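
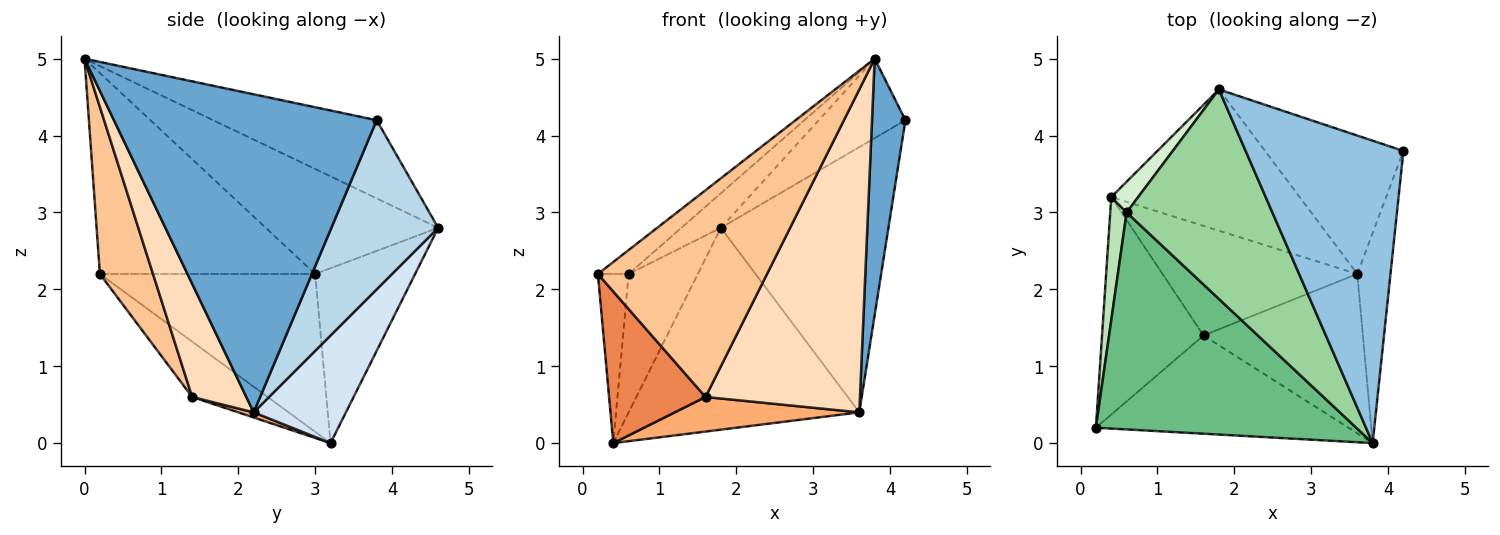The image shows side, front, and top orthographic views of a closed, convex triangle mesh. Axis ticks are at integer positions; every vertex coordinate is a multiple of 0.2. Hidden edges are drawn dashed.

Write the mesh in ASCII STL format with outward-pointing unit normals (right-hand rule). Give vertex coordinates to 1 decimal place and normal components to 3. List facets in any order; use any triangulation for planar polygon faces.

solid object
 facet normal 0.987 -0.126 -0.103
  outer loop
   vertex 3.6 2.2 0.4
   vertex 4.2 3.8 4.2
   vertex 3.8 0.0 5.0
  endloop
 endfacet
 facet normal -0.432 0.229 0.872
  outer loop
   vertex 1.8 4.6 2.8
   vertex 3.8 0.0 5.0
   vertex 4.2 3.8 4.2
  endloop
 endfacet
 facet normal 0.492 0.772 -0.403
  outer loop
   vertex 1.8 4.6 2.8
   vertex 4.2 3.8 4.2
   vertex 3.6 2.2 0.4
  endloop
 endfacet
 facet normal 0.311 0.778 -0.545
  outer loop
   vertex 1.8 4.6 2.8
   vertex 3.6 2.2 0.4
   vertex 0.4 3.2 0.0
  endloop
 endfacet
 facet normal -0.408 -0.522 -0.749
  outer loop
   vertex 1.6 1.4 0.6
   vertex 0.2 0.2 2.2
   vertex 0.4 3.2 0.0
  endloop
 endfacet
 facet normal 0.025 -0.301 -0.953
  outer loop
   vertex 1.6 1.4 0.6
   vertex 0.4 3.2 0.0
   vertex 3.6 2.2 0.4
  endloop
 endfacet
 facet normal 0.273 -0.869 -0.413
  outer loop
   vertex 1.6 1.4 0.6
   vertex 3.8 0.0 5.0
   vertex 0.2 0.2 2.2
  endloop
 endfacet
 facet normal 0.300 -0.855 -0.422
  outer loop
   vertex 1.6 1.4 0.6
   vertex 3.6 2.2 0.4
   vertex 3.8 0.0 5.0
  endloop
 endfacet
 facet normal -0.609 0.087 0.789
  outer loop
   vertex 0.6 3.0 2.2
   vertex 0.2 0.2 2.2
   vertex 3.8 0.0 5.0
  endloop
 endfacet
 facet normal -0.579 0.133 0.804
  outer loop
   vertex 0.6 3.0 2.2
   vertex 3.8 0.0 5.0
   vertex 1.8 4.6 2.8
  endloop
 endfacet
 facet normal -0.985 0.141 0.102
  outer loop
   vertex 0.6 3.0 2.2
   vertex 0.4 3.2 0.0
   vertex 0.2 0.2 2.2
  endloop
 endfacet
 facet normal -0.816 0.565 0.125
  outer loop
   vertex 0.6 3.0 2.2
   vertex 1.8 4.6 2.8
   vertex 0.4 3.2 0.0
  endloop
 endfacet
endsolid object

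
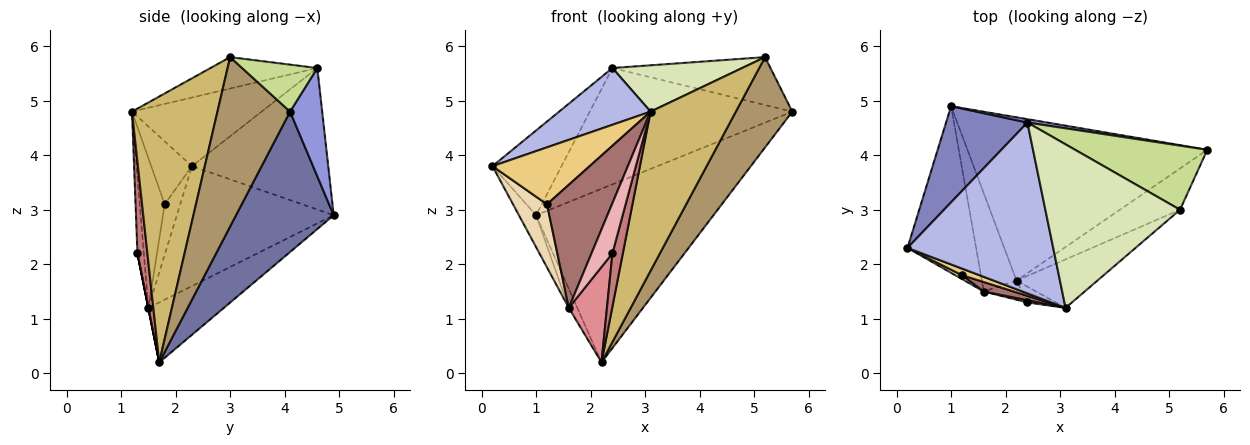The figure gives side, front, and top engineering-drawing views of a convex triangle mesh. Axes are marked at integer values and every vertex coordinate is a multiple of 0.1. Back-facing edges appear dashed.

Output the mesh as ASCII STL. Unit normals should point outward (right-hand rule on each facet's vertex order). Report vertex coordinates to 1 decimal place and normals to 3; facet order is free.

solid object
 facet normal 0.372 0.676 -0.636
  outer loop
   vertex 2.2 1.7 0.2
   vertex 1.0 4.9 2.9
   vertex 5.7 4.1 4.8
  endloop
 endfacet
 facet normal -0.794 0.402 0.456
  outer loop
   vertex 2.4 4.6 5.6
   vertex 1.0 4.9 2.9
   vertex 0.2 2.3 3.8
  endloop
 endfacet
 facet normal 0.157 0.987 0.029
  outer loop
   vertex 2.4 4.6 5.6
   vertex 5.7 4.1 4.8
   vertex 1.0 4.9 2.9
  endloop
 endfacet
 facet normal -0.408 -0.288 0.866
  outer loop
   vertex 2.4 4.6 5.6
   vertex 0.2 2.3 3.8
   vertex 3.1 1.2 4.8
  endloop
 endfacet
 facet normal -0.864 0.095 -0.494
  outer loop
   vertex 1.6 1.5 1.2
   vertex 0.2 2.3 3.8
   vertex 1.0 4.9 2.9
  endloop
 endfacet
 facet normal -0.862 0.097 -0.498
  outer loop
   vertex 1.6 1.5 1.2
   vertex 1.0 4.9 2.9
   vertex 2.2 1.7 0.2
  endloop
 endfacet
 facet normal 0.274 0.576 0.770
  outer loop
   vertex 5.2 3.0 5.8
   vertex 5.7 4.1 4.8
   vertex 2.4 4.6 5.6
  endloop
 endfacet
 facet normal -0.219 -0.266 0.939
  outer loop
   vertex 5.2 3.0 5.8
   vertex 2.4 4.6 5.6
   vertex 3.1 1.2 4.8
  endloop
 endfacet
 facet normal 0.760 -0.591 -0.270
  outer loop
   vertex 5.2 3.0 5.8
   vertex 2.2 1.7 0.2
   vertex 5.7 4.1 4.8
  endloop
 endfacet
 facet normal 0.692 -0.690 -0.210
  outer loop
   vertex 5.2 3.0 5.8
   vertex 3.1 1.2 4.8
   vertex 2.2 1.7 0.2
  endloop
 endfacet
 facet normal -0.384 -0.917 0.106
  outer loop
   vertex 1.2 1.8 3.1
   vertex 3.1 1.2 4.8
   vertex 0.2 2.3 3.8
  endloop
 endfacet
 facet normal -0.415 -0.908 0.056
  outer loop
   vertex 1.2 1.8 3.1
   vertex 0.2 2.3 3.8
   vertex 1.6 1.5 1.2
  endloop
 endfacet
 facet normal -0.358 -0.931 0.072
  outer loop
   vertex 1.2 1.8 3.1
   vertex 1.6 1.5 1.2
   vertex 3.1 1.2 4.8
  endloop
 endfacet
 facet normal 0.675 -0.707 -0.209
  outer loop
   vertex 2.4 1.3 2.2
   vertex 2.2 1.7 0.2
   vertex 3.1 1.2 4.8
  endloop
 endfacet
 facet normal 0.000 -0.981 -0.196
  outer loop
   vertex 2.4 1.3 2.2
   vertex 1.6 1.5 1.2
   vertex 2.2 1.7 0.2
  endloop
 endfacet
 facet normal -0.291 -0.956 0.042
  outer loop
   vertex 2.4 1.3 2.2
   vertex 3.1 1.2 4.8
   vertex 1.6 1.5 1.2
  endloop
 endfacet
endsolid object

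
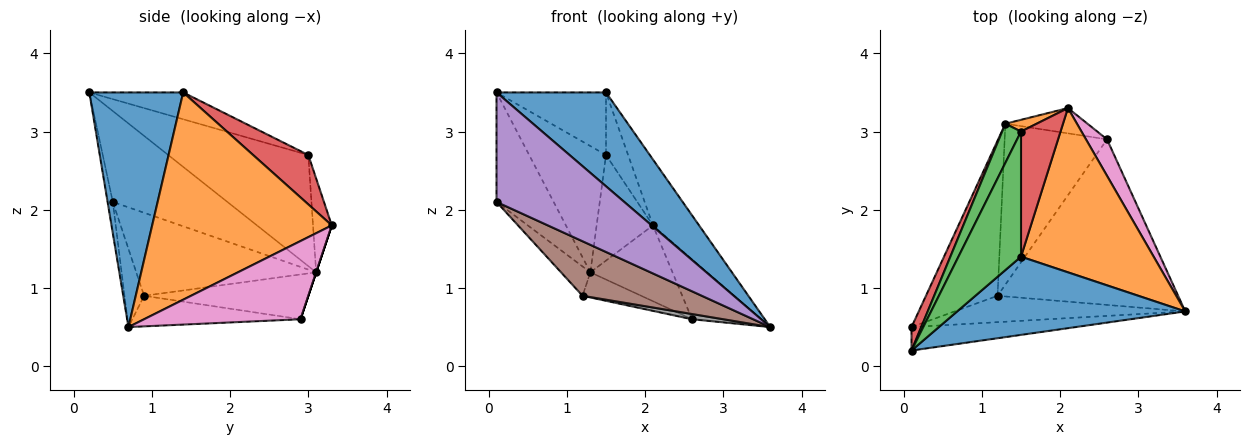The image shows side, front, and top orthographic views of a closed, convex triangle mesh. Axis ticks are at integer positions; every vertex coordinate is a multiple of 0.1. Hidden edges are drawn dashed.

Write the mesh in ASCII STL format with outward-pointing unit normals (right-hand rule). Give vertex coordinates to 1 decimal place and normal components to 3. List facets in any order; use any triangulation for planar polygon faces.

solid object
 facet normal 0.550 -0.642 0.535
  outer loop
   vertex 1.5 1.4 3.5
   vertex 0.1 0.2 3.5
   vertex 3.6 0.7 0.5
  endloop
 endfacet
 facet normal 0.823 0.211 0.527
  outer loop
   vertex 1.5 1.4 3.5
   vertex 3.6 0.7 0.5
   vertex 2.1 3.3 1.8
  endloop
 endfacet
 facet normal -0.358 0.418 0.835
  outer loop
   vertex 1.5 3.0 2.7
   vertex 0.1 0.2 3.5
   vertex 1.5 1.4 3.5
  endloop
 endfacet
 facet normal 0.745 0.298 0.596
  outer loop
   vertex 1.5 3.0 2.7
   vertex 1.5 1.4 3.5
   vertex 2.1 3.3 1.8
  endloop
 endfacet
 facet normal -0.040 -0.977 -0.209
  outer loop
   vertex 0.1 0.5 2.1
   vertex 3.6 0.7 0.5
   vertex 0.1 0.2 3.5
  endloop
 endfacet
 facet normal -0.146 -0.891 -0.431
  outer loop
   vertex 0.1 0.5 2.1
   vertex 1.2 0.9 0.9
   vertex 3.6 0.7 0.5
  endloop
 endfacet
 facet normal 0.888 0.393 0.239
  outer loop
   vertex 2.6 2.9 0.6
   vertex 2.1 3.3 1.8
   vertex 3.6 0.7 0.5
  endloop
 endfacet
 facet normal -0.167 -0.031 -0.985
  outer loop
   vertex 2.6 2.9 0.6
   vertex 3.6 0.7 0.5
   vertex 1.2 0.9 0.9
  endloop
 endfacet
 facet normal -0.752 0.123 -0.648
  outer loop
   vertex 1.3 3.1 1.2
   vertex 1.2 0.9 0.9
   vertex 0.1 0.5 2.1
  endloop
 endfacet
 facet normal -0.397 0.142 -0.907
  outer loop
   vertex 1.3 3.1 1.2
   vertex 2.6 2.9 0.6
   vertex 1.2 0.9 0.9
  endloop
 endfacet
 facet normal 0.000 0.949 -0.316
  outer loop
   vertex 1.3 3.1 1.2
   vertex 2.1 3.3 1.8
   vertex 2.6 2.9 0.6
  endloop
 endfacet
 facet normal -0.314 0.943 0.105
  outer loop
   vertex 1.3 3.1 1.2
   vertex 1.5 3.0 2.7
   vertex 2.1 3.3 1.8
  endloop
 endfacet
 facet normal -0.867 0.476 0.147
  outer loop
   vertex 1.3 3.1 1.2
   vertex 0.1 0.2 3.5
   vertex 1.5 3.0 2.7
  endloop
 endfacet
 facet normal -0.891 0.444 0.095
  outer loop
   vertex 1.3 3.1 1.2
   vertex 0.1 0.5 2.1
   vertex 0.1 0.2 3.5
  endloop
 endfacet
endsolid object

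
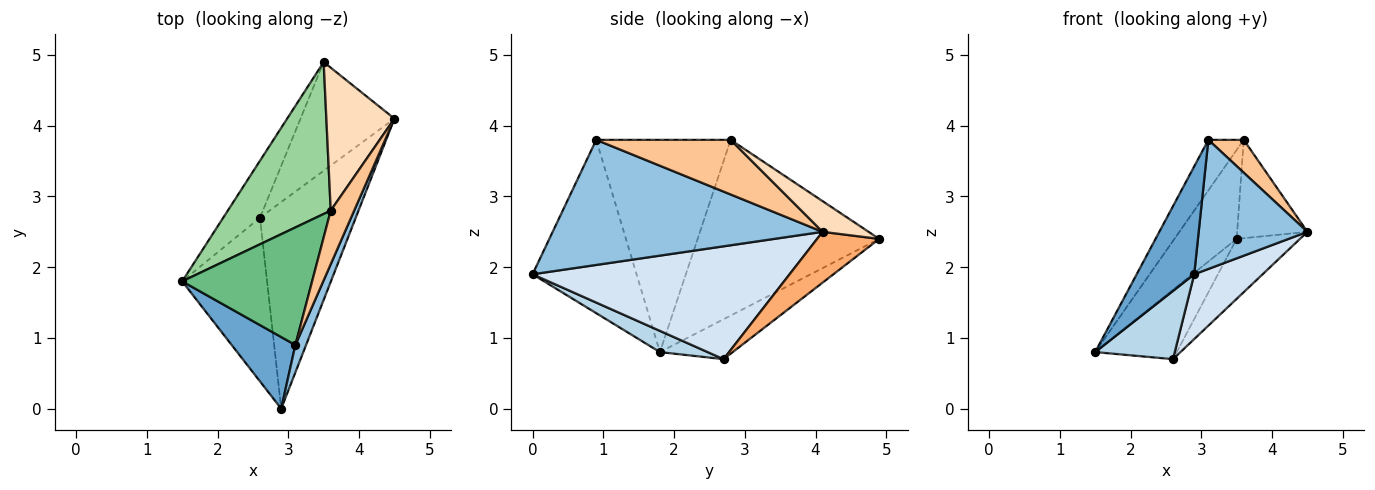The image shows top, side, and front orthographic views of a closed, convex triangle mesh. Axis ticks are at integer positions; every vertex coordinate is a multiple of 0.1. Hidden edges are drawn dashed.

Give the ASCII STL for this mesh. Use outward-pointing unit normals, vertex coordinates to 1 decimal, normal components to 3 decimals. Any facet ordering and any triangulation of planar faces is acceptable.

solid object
 facet normal -0.833 -0.461 0.306
  outer loop
   vertex 3.1 0.9 3.8
   vertex 1.5 1.8 0.8
   vertex 2.9 0.0 1.9
  endloop
 endfacet
 facet normal 0.925 -0.372 0.079
  outer loop
   vertex 3.1 0.9 3.8
   vertex 2.9 0.0 1.9
   vertex 4.5 4.1 2.5
  endloop
 endfacet
 facet normal 0.225 -0.375 -0.899
  outer loop
   vertex 2.6 2.7 0.7
   vertex 2.9 0.0 1.9
   vertex 1.5 1.8 0.8
  endloop
 endfacet
 facet normal 0.747 -0.199 -0.634
  outer loop
   vertex 2.6 2.7 0.7
   vertex 4.5 4.1 2.5
   vertex 2.9 0.0 1.9
  endloop
 endfacet
 facet normal -0.568 0.636 -0.522
  outer loop
   vertex 2.6 2.7 0.7
   vertex 1.5 1.8 0.8
   vertex 3.5 4.9 2.4
  endloop
 endfacet
 facet normal 0.428 0.436 -0.791
  outer loop
   vertex 2.6 2.7 0.7
   vertex 3.5 4.9 2.4
   vertex 4.5 4.1 2.5
  endloop
 endfacet
 facet normal 0.893 -0.235 0.383
  outer loop
   vertex 3.6 2.8 3.8
   vertex 3.1 0.9 3.8
   vertex 4.5 4.1 2.5
  endloop
 endfacet
 facet normal 0.348 0.531 0.772
  outer loop
   vertex 3.6 2.8 3.8
   vertex 4.5 4.1 2.5
   vertex 3.5 4.9 2.4
  endloop
 endfacet
 facet normal -0.832 0.219 0.510
  outer loop
   vertex 3.6 2.8 3.8
   vertex 1.5 1.8 0.8
   vertex 3.1 0.9 3.8
  endloop
 endfacet
 facet normal -0.827 0.284 0.485
  outer loop
   vertex 3.6 2.8 3.8
   vertex 3.5 4.9 2.4
   vertex 1.5 1.8 0.8
  endloop
 endfacet
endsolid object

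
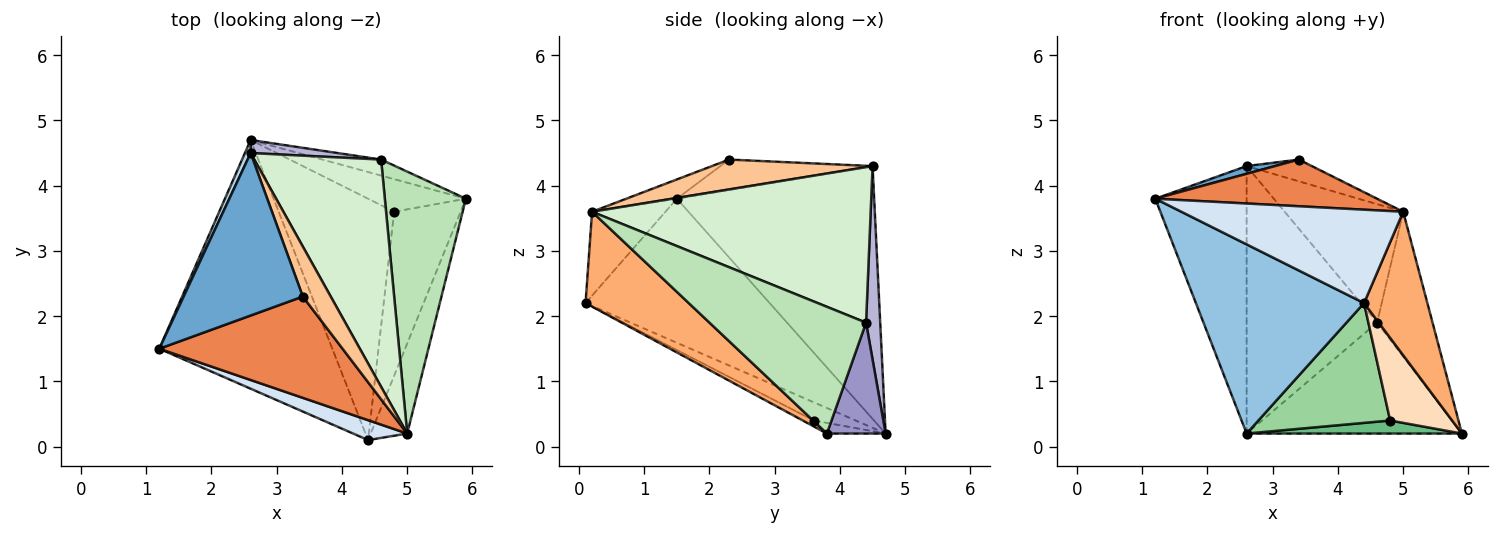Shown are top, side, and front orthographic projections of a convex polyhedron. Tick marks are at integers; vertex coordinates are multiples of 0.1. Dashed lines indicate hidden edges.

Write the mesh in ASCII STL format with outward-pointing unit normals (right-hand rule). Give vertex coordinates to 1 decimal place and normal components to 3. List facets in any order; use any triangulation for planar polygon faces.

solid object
 facet normal -0.247 -0.046 0.968
  outer loop
   vertex 2.6 4.5 4.3
   vertex 1.2 1.5 3.8
   vertex 3.4 2.3 4.4
  endloop
 endfacet
 facet normal -0.552 -0.505 -0.663
  outer loop
   vertex 2.6 4.7 0.2
   vertex 4.4 0.1 2.2
   vertex 1.2 1.5 3.8
  endloop
 endfacet
 facet normal -0.907 0.420 0.020
  outer loop
   vertex 2.6 4.7 0.2
   vertex 1.2 1.5 3.8
   vertex 2.6 4.5 4.3
  endloop
 endfacet
 facet normal -0.308 -0.931 0.198
  outer loop
   vertex 5.0 0.2 3.6
   vertex 1.2 1.5 3.8
   vertex 4.4 0.1 2.2
  endloop
 endfacet
 facet normal -0.095 -0.417 0.904
  outer loop
   vertex 5.0 0.2 3.6
   vertex 3.4 2.3 4.4
   vertex 1.2 1.5 3.8
  endloop
 endfacet
 facet normal 0.810 -0.497 -0.312
  outer loop
   vertex 5.0 0.2 3.6
   vertex 4.4 0.1 2.2
   vertex 5.9 3.8 0.2
  endloop
 endfacet
 facet normal 0.701 0.285 0.654
  outer loop
   vertex 5.0 0.2 3.6
   vertex 2.6 4.5 4.3
   vertex 3.4 2.3 4.4
  endloop
 endfacet
 facet normal -0.080 -0.449 -0.890
  outer loop
   vertex 4.8 3.6 0.4
   vertex 5.9 3.8 0.2
   vertex 4.4 0.1 2.2
  endloop
 endfacet
 facet normal -0.101 -0.370 -0.924
  outer loop
   vertex 4.8 3.6 0.4
   vertex 2.6 4.7 0.2
   vertex 5.9 3.8 0.2
  endloop
 endfacet
 facet normal -0.139 -0.440 -0.887
  outer loop
   vertex 4.8 3.6 0.4
   vertex 4.4 0.1 2.2
   vertex 2.6 4.7 0.2
  endloop
 endfacet
 facet normal 0.807 0.286 0.516
  outer loop
   vertex 4.6 4.4 1.9
   vertex 5.0 0.2 3.6
   vertex 5.9 3.8 0.2
  endloop
 endfacet
 facet normal 0.736 0.313 0.600
  outer loop
   vertex 4.6 4.4 1.9
   vertex 2.6 4.5 4.3
   vertex 5.0 0.2 3.6
  endloop
 endfacet
 facet normal 0.261 0.956 -0.138
  outer loop
   vertex 4.6 4.4 1.9
   vertex 5.9 3.8 0.2
   vertex 2.6 4.7 0.2
  endloop
 endfacet
 facet normal 0.108 0.993 0.048
  outer loop
   vertex 4.6 4.4 1.9
   vertex 2.6 4.7 0.2
   vertex 2.6 4.5 4.3
  endloop
 endfacet
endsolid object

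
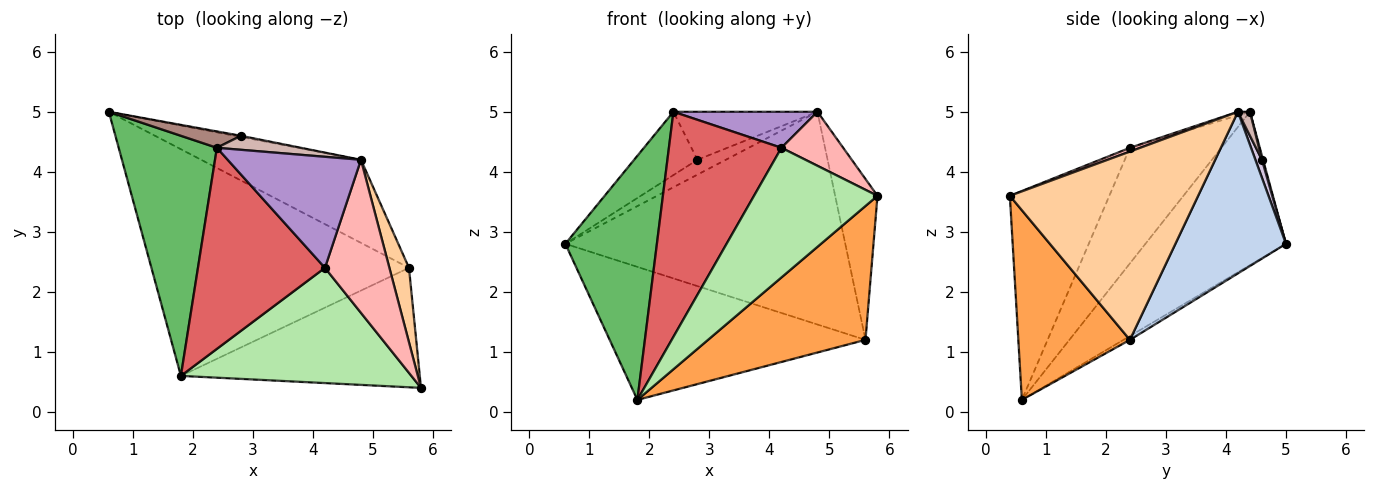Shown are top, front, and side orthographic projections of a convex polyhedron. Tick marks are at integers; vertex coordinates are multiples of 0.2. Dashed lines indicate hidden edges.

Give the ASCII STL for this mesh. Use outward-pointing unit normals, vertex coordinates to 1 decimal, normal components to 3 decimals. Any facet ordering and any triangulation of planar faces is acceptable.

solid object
 facet normal -0.013 0.506 -0.862
  outer loop
   vertex 5.6 2.4 1.2
   vertex 1.8 0.6 0.2
   vertex 0.6 5.0 2.8
  endloop
 endfacet
 facet normal 0.345 0.874 -0.341
  outer loop
   vertex 5.6 2.4 1.2
   vertex 0.6 5.0 2.8
   vertex 4.8 4.2 5.0
  endloop
 endfacet
 facet normal 0.467 -0.660 -0.589
  outer loop
   vertex 5.6 2.4 1.2
   vertex 5.8 0.4 3.6
   vertex 1.8 0.6 0.2
  endloop
 endfacet
 facet normal 0.971 0.218 0.101
  outer loop
   vertex 5.6 2.4 1.2
   vertex 4.8 4.2 5.0
   vertex 5.8 0.4 3.6
  endloop
 endfacet
 facet normal -0.738 -0.481 0.473
  outer loop
   vertex 2.4 4.4 5.0
   vertex 0.6 5.0 2.8
   vertex 1.8 0.6 0.2
  endloop
 endfacet
 facet normal -0.516 -0.640 0.569
  outer loop
   vertex 4.2 2.4 4.4
   vertex 1.8 0.6 0.2
   vertex 5.8 0.4 3.6
  endloop
 endfacet
 facet normal -0.519 -0.638 0.570
  outer loop
   vertex 4.2 2.4 4.4
   vertex 2.4 4.4 5.0
   vertex 1.8 0.6 0.2
  endloop
 endfacet
 facet normal 0.055 -0.332 0.942
  outer loop
   vertex 4.2 2.4 4.4
   vertex 5.8 0.4 3.6
   vertex 4.8 4.2 5.0
  endloop
 endfacet
 facet normal -0.026 -0.308 0.951
  outer loop
   vertex 4.2 2.4 4.4
   vertex 4.8 4.2 5.0
   vertex 2.4 4.4 5.0
  endloop
 endfacet
 facet normal 0.224 0.972 -0.075
  outer loop
   vertex 2.8 4.6 4.2
   vertex 4.8 4.2 5.0
   vertex 0.6 5.0 2.8
  endloop
 endfacet
 facet normal 0.017 0.968 0.250
  outer loop
   vertex 2.8 4.6 4.2
   vertex 0.6 5.0 2.8
   vertex 2.4 4.4 5.0
  endloop
 endfacet
 facet normal 0.080 0.957 0.279
  outer loop
   vertex 2.8 4.6 4.2
   vertex 2.4 4.4 5.0
   vertex 4.8 4.2 5.0
  endloop
 endfacet
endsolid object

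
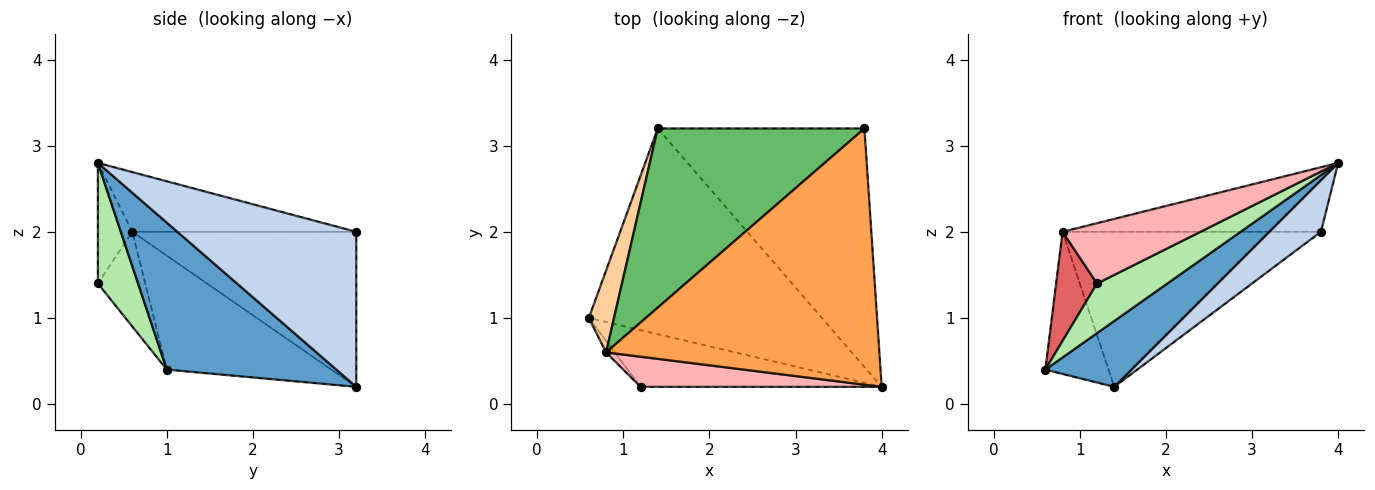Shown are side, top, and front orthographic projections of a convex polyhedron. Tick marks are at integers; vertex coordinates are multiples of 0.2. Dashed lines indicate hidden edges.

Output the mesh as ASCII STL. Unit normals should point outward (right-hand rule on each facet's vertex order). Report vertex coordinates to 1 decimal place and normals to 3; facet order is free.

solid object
 facet normal 0.515 -0.261 -0.816
  outer loop
   vertex 1.4 3.2 0.2
   vertex 4.0 0.2 2.8
   vertex 0.6 1.0 0.4
  endloop
 endfacet
 facet normal 0.591 -0.171 -0.788
  outer loop
   vertex 3.8 3.2 2.0
   vertex 4.0 0.2 2.8
   vertex 1.4 3.2 0.2
  endloop
 endfacet
 facet normal -0.207 0.239 0.949
  outer loop
   vertex 0.8 0.6 2.0
   vertex 4.0 0.2 2.8
   vertex 3.8 3.2 2.0
  endloop
 endfacet
 facet normal -0.914 0.351 0.202
  outer loop
   vertex 0.8 0.6 2.0
   vertex 1.4 3.2 0.2
   vertex 0.6 1.0 0.4
  endloop
 endfacet
 facet normal -0.493 0.569 0.658
  outer loop
   vertex 0.8 0.6 2.0
   vertex 3.8 3.2 2.0
   vertex 1.4 3.2 0.2
  endloop
 endfacet
 facet normal 0.352 -0.616 -0.704
  outer loop
   vertex 1.2 0.2 1.4
   vertex 0.6 1.0 0.4
   vertex 4.0 0.2 2.8
  endloop
 endfacet
 facet normal -0.755 -0.652 -0.069
  outer loop
   vertex 1.2 0.2 1.4
   vertex 0.8 0.6 2.0
   vertex 0.6 1.0 0.4
  endloop
 endfacet
 facet normal -0.218 -0.873 0.436
  outer loop
   vertex 1.2 0.2 1.4
   vertex 4.0 0.2 2.8
   vertex 0.8 0.6 2.0
  endloop
 endfacet
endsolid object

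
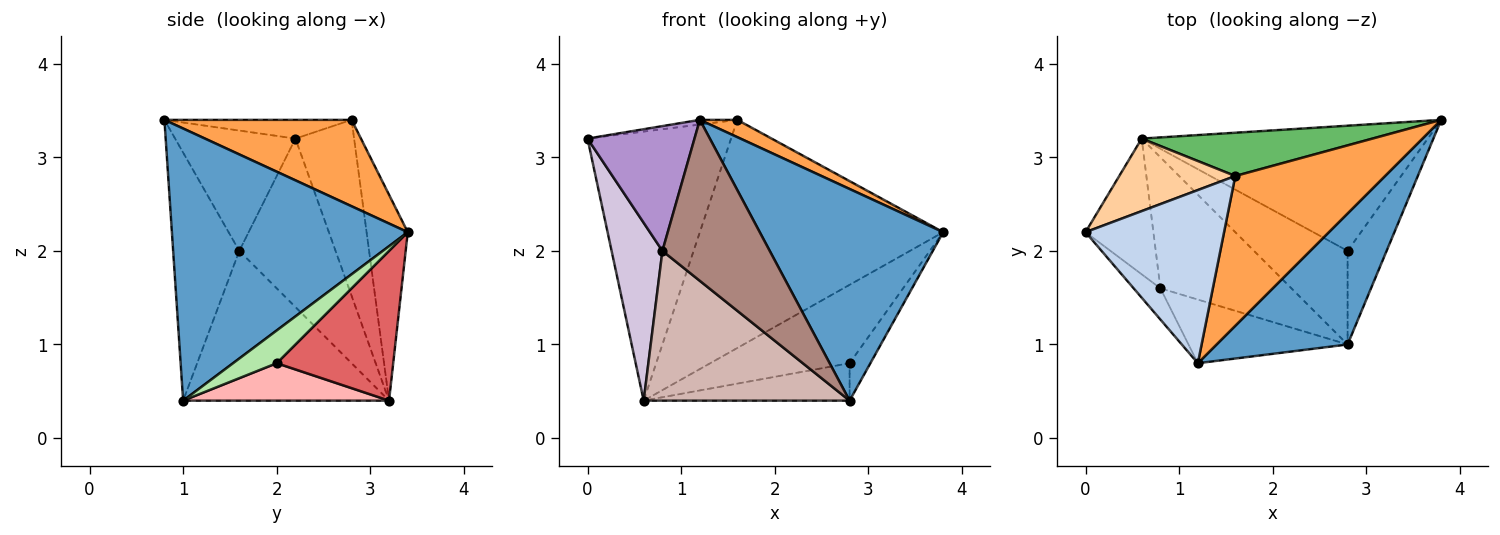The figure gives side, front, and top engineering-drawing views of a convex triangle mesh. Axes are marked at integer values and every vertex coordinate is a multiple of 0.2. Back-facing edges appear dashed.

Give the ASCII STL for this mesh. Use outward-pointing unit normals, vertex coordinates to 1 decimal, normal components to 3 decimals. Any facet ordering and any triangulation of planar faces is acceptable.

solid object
 facet normal 0.738 -0.574 0.355
  outer loop
   vertex 1.2 0.8 3.4
   vertex 2.8 1.0 0.4
   vertex 3.8 3.4 2.2
  endloop
 endfacet
 facet normal -0.134 0.027 0.991
  outer loop
   vertex 1.6 2.8 3.4
   vertex 0.0 2.2 3.2
   vertex 1.2 0.8 3.4
  endloop
 endfacet
 facet normal 0.497 -0.099 0.862
  outer loop
   vertex 1.6 2.8 3.4
   vertex 1.2 0.8 3.4
   vertex 3.8 3.4 2.2
  endloop
 endfacet
 facet normal -0.367 0.898 0.242
  outer loop
   vertex 1.6 2.8 3.4
   vertex 0.6 3.2 0.4
   vertex 0.0 2.2 3.2
  endloop
 endfacet
 facet normal -0.164 0.969 0.184
  outer loop
   vertex 1.6 2.8 3.4
   vertex 3.8 3.4 2.2
   vertex 0.6 3.2 0.4
  endloop
 endfacet
 facet normal 0.615 0.293 -0.732
  outer loop
   vertex 2.8 2.0 0.8
   vertex 3.8 3.4 2.2
   vertex 2.8 1.0 0.4
  endloop
 endfacet
 facet normal 0.405 0.485 -0.775
  outer loop
   vertex 2.8 2.0 0.8
   vertex 0.6 3.2 0.4
   vertex 3.8 3.4 2.2
  endloop
 endfacet
 facet normal 0.348 0.348 -0.870
  outer loop
   vertex 2.8 2.0 0.8
   vertex 2.8 1.0 0.4
   vertex 0.6 3.2 0.4
  endloop
 endfacet
 facet normal -0.737 -0.655 -0.164
  outer loop
   vertex 0.8 1.6 2.0
   vertex 1.2 0.8 3.4
   vertex 0.0 2.2 3.2
  endloop
 endfacet
 facet normal -0.833 -0.440 -0.336
  outer loop
   vertex 0.8 1.6 2.0
   vertex 0.0 2.2 3.2
   vertex 0.6 3.2 0.4
  endloop
 endfacet
 facet normal -0.497 -0.807 -0.319
  outer loop
   vertex 0.8 1.6 2.0
   vertex 2.8 1.0 0.4
   vertex 1.2 0.8 3.4
  endloop
 endfacet
 facet normal -0.601 -0.601 -0.526
  outer loop
   vertex 0.8 1.6 2.0
   vertex 0.6 3.2 0.4
   vertex 2.8 1.0 0.4
  endloop
 endfacet
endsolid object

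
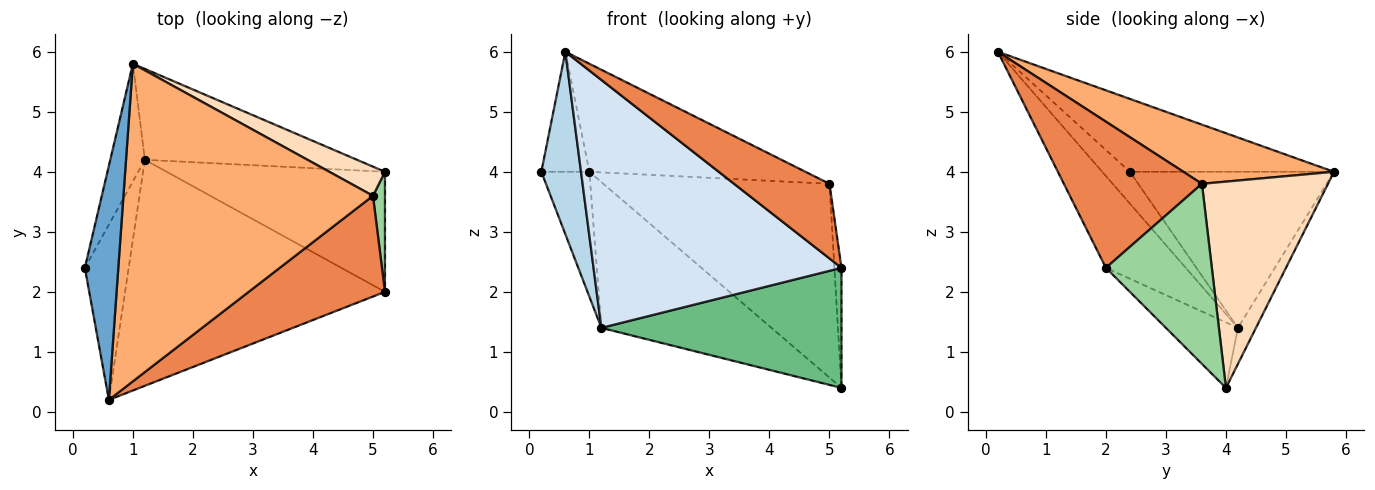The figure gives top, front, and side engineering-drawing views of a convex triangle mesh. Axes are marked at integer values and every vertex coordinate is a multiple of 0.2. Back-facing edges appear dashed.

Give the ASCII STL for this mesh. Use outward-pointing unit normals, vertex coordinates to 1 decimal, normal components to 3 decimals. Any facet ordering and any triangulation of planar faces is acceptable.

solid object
 facet normal -0.889 0.209 0.408
  outer loop
   vertex 0.6 0.2 6.0
   vertex 1.0 5.8 4.0
   vertex 0.2 2.4 4.0
  endloop
 endfacet
 facet normal -0.952 0.224 -0.211
  outer loop
   vertex 1.2 4.2 1.4
   vertex 0.2 2.4 4.0
   vertex 1.0 5.8 4.0
  endloop
 endfacet
 facet normal -0.449 -0.644 -0.619
  outer loop
   vertex 1.2 4.2 1.4
   vertex 0.6 0.2 6.0
   vertex 0.2 2.4 4.0
  endloop
 endfacet
 facet normal -0.232 -0.719 -0.655
  outer loop
   vertex 1.2 4.2 1.4
   vertex 5.2 2.0 2.4
   vertex 0.6 0.2 6.0
  endloop
 endfacet
 facet normal 0.653 -0.451 0.609
  outer loop
   vertex 5.0 3.6 3.8
   vertex 0.6 0.2 6.0
   vertex 5.2 2.0 2.4
  endloop
 endfacet
 facet normal 0.219 0.314 0.924
  outer loop
   vertex 5.0 3.6 3.8
   vertex 1.0 5.8 4.0
   vertex 0.6 0.2 6.0
  endloop
 endfacet
 facet normal -0.089 0.845 -0.527
  outer loop
   vertex 5.2 4.0 0.4
   vertex 1.2 4.2 1.4
   vertex 1.0 5.8 4.0
  endloop
 endfacet
 facet normal 0.483 0.866 0.130
  outer loop
   vertex 5.2 4.0 0.4
   vertex 1.0 5.8 4.0
   vertex 5.0 3.6 3.8
  endloop
 endfacet
 facet normal -0.208 -0.692 -0.692
  outer loop
   vertex 5.2 4.0 0.4
   vertex 5.2 2.0 2.4
   vertex 1.2 4.2 1.4
  endloop
 endfacet
 facet normal 0.996 0.066 0.066
  outer loop
   vertex 5.2 4.0 0.4
   vertex 5.0 3.6 3.8
   vertex 5.2 2.0 2.4
  endloop
 endfacet
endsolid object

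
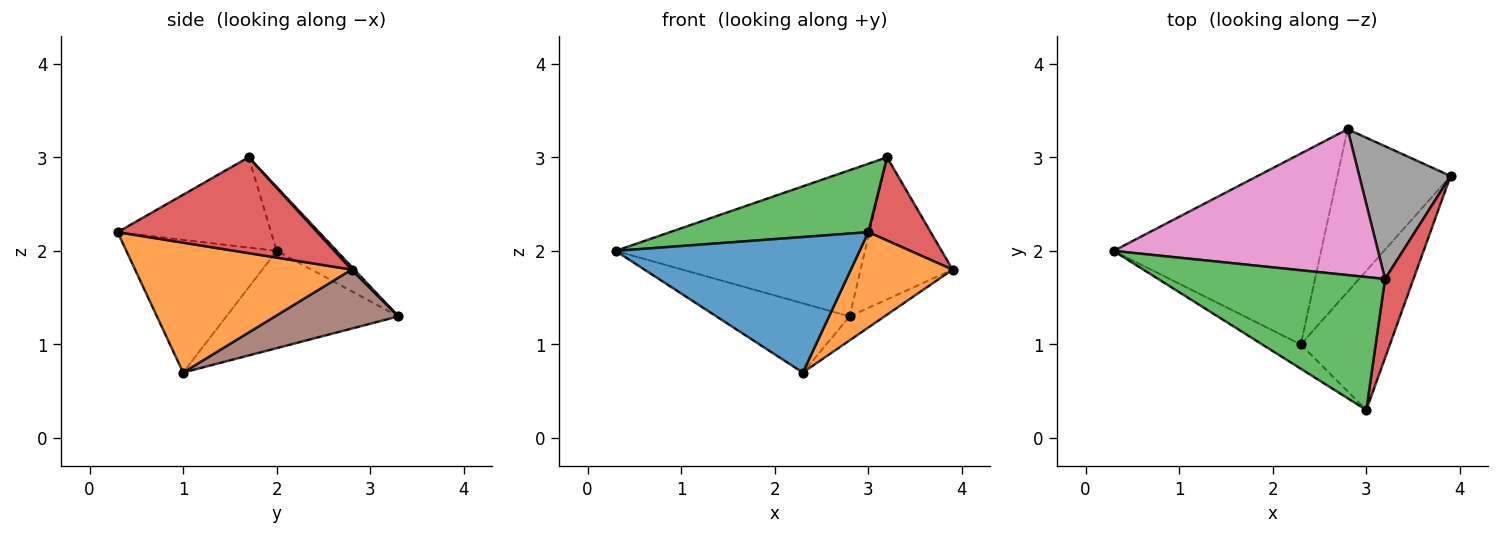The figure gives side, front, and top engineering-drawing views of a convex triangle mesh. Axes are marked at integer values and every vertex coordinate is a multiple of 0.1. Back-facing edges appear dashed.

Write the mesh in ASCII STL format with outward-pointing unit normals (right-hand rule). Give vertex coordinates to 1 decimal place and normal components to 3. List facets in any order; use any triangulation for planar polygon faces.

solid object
 facet normal -0.519 -0.842 -0.151
  outer loop
   vertex 2.3 1.0 0.7
   vertex 3.0 0.3 2.2
   vertex 0.3 2.0 2.0
  endloop
 endfacet
 facet normal 0.769 -0.361 -0.527
  outer loop
   vertex 2.3 1.0 0.7
   vertex 3.9 2.8 1.8
   vertex 3.0 0.3 2.2
  endloop
 endfacet
 facet normal -0.334 -0.431 0.838
  outer loop
   vertex 3.2 1.7 3.0
   vertex 0.3 2.0 2.0
   vertex 3.0 0.3 2.2
  endloop
 endfacet
 facet normal 0.918 -0.287 0.273
  outer loop
   vertex 3.2 1.7 3.0
   vertex 3.0 0.3 2.2
   vertex 3.9 2.8 1.8
  endloop
 endfacet
 facet normal -0.403 0.312 -0.860
  outer loop
   vertex 2.8 3.3 1.3
   vertex 2.3 1.0 0.7
   vertex 0.3 2.0 2.0
  endloop
 endfacet
 facet normal 0.459 0.130 -0.879
  outer loop
   vertex 2.8 3.3 1.3
   vertex 3.9 2.8 1.8
   vertex 2.3 1.0 0.7
  endloop
 endfacet
 facet normal -0.168 0.698 0.696
  outer loop
   vertex 2.8 3.3 1.3
   vertex 0.3 2.0 2.0
   vertex 3.2 1.7 3.0
  endloop
 endfacet
 facet normal 0.022 0.731 0.682
  outer loop
   vertex 2.8 3.3 1.3
   vertex 3.2 1.7 3.0
   vertex 3.9 2.8 1.8
  endloop
 endfacet
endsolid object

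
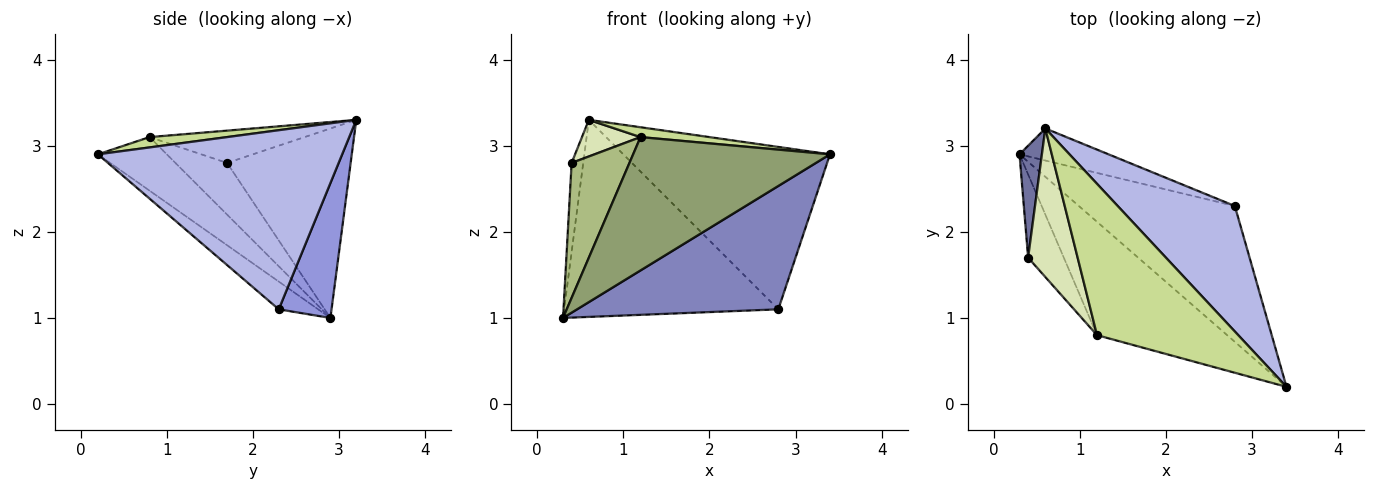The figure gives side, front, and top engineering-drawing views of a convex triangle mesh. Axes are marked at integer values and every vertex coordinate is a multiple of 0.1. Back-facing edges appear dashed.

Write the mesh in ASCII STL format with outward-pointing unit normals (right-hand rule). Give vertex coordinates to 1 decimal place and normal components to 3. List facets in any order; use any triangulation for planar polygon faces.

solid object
 facet normal -0.989 0.093 0.117
  outer loop
   vertex 0.4 1.7 2.8
   vertex 0.6 3.2 3.3
   vertex 0.3 2.9 1.0
  endloop
 endfacet
 facet normal -0.131 -0.666 -0.734
  outer loop
   vertex 2.8 2.3 1.1
   vertex 3.4 0.2 2.9
   vertex 0.3 2.9 1.0
  endloop
 endfacet
 facet normal 0.236 0.959 -0.156
  outer loop
   vertex 2.8 2.3 1.1
   vertex 0.3 2.9 1.0
   vertex 0.6 3.2 3.3
  endloop
 endfacet
 facet normal 0.683 0.578 0.447
  outer loop
   vertex 2.8 2.3 1.1
   vertex 0.6 3.2 3.3
   vertex 3.4 0.2 2.9
  endloop
 endfacet
 facet normal -0.258 -0.736 -0.626
  outer loop
   vertex 1.2 0.8 3.1
   vertex 0.3 2.9 1.0
   vertex 3.4 0.2 2.9
  endloop
 endfacet
 facet normal -0.605 -0.677 -0.418
  outer loop
   vertex 1.2 0.8 3.1
   vertex 0.4 1.7 2.8
   vertex 0.3 2.9 1.0
  endloop
 endfacet
 facet normal 0.073 -0.065 0.995
  outer loop
   vertex 1.2 0.8 3.1
   vertex 3.4 0.2 2.9
   vertex 0.6 3.2 3.3
  endloop
 endfacet
 facet normal -0.535 -0.202 0.820
  outer loop
   vertex 1.2 0.8 3.1
   vertex 0.6 3.2 3.3
   vertex 0.4 1.7 2.8
  endloop
 endfacet
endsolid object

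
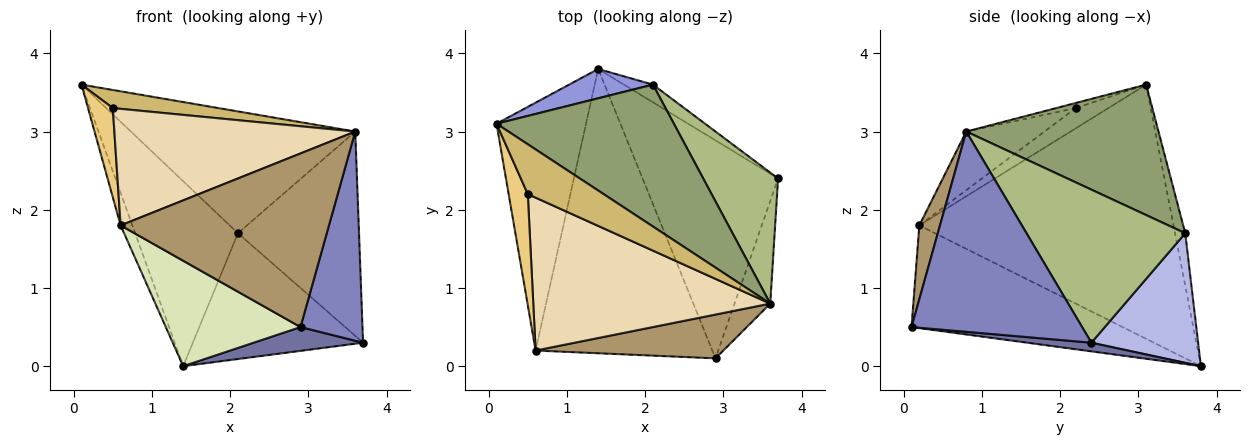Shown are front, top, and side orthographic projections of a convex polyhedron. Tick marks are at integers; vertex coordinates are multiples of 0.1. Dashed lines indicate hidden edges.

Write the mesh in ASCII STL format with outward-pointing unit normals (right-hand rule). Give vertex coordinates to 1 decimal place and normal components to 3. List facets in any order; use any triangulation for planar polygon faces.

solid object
 facet normal 0.063 -0.108 -0.992
  outer loop
   vertex 1.4 3.8 0.0
   vertex 3.7 2.4 0.3
   vertex 2.9 0.1 0.5
  endloop
 endfacet
 facet normal 0.927 -0.337 -0.165
  outer loop
   vertex 3.6 0.8 3.0
   vertex 2.9 0.1 0.5
   vertex 3.7 2.4 0.3
  endloop
 endfacet
 facet normal -0.098 0.983 0.156
  outer loop
   vertex 2.1 3.6 1.7
   vertex 1.4 3.8 0.0
   vertex 0.1 3.1 3.6
  endloop
 endfacet
 facet normal 0.528 0.841 -0.118
  outer loop
   vertex 2.1 3.6 1.7
   vertex 3.7 2.4 0.3
   vertex 1.4 3.8 0.0
  endloop
 endfacet
 facet normal 0.487 0.569 0.663
  outer loop
   vertex 2.1 3.6 1.7
   vertex 0.1 3.1 3.6
   vertex 3.6 0.8 3.0
  endloop
 endfacet
 facet normal 0.741 0.565 0.362
  outer loop
   vertex 2.1 3.6 1.7
   vertex 3.6 0.8 3.0
   vertex 3.7 2.4 0.3
  endloop
 endfacet
 facet normal -0.942 0.043 -0.332
  outer loop
   vertex 0.6 0.2 1.8
   vertex 0.1 3.1 3.6
   vertex 1.4 3.8 0.0
  endloop
 endfacet
 facet normal -0.479 -0.305 -0.823
  outer loop
   vertex 0.6 0.2 1.8
   vertex 1.4 3.8 0.0
   vertex 2.9 0.1 0.5
  endloop
 endfacet
 facet normal 0.096 -0.965 0.243
  outer loop
   vertex 0.6 0.2 1.8
   vertex 2.9 0.1 0.5
   vertex 3.6 0.8 3.0
  endloop
 endfacet
 facet normal -0.063 -0.341 0.938
  outer loop
   vertex 0.5 2.2 3.3
   vertex 3.6 0.8 3.0
   vertex 0.1 3.1 3.6
  endloop
 endfacet
 facet normal -0.636 -0.483 0.602
  outer loop
   vertex 0.5 2.2 3.3
   vertex 0.1 3.1 3.6
   vertex 0.6 0.2 1.8
  endloop
 endfacet
 facet normal -0.193 -0.595 0.780
  outer loop
   vertex 0.5 2.2 3.3
   vertex 0.6 0.2 1.8
   vertex 3.6 0.8 3.0
  endloop
 endfacet
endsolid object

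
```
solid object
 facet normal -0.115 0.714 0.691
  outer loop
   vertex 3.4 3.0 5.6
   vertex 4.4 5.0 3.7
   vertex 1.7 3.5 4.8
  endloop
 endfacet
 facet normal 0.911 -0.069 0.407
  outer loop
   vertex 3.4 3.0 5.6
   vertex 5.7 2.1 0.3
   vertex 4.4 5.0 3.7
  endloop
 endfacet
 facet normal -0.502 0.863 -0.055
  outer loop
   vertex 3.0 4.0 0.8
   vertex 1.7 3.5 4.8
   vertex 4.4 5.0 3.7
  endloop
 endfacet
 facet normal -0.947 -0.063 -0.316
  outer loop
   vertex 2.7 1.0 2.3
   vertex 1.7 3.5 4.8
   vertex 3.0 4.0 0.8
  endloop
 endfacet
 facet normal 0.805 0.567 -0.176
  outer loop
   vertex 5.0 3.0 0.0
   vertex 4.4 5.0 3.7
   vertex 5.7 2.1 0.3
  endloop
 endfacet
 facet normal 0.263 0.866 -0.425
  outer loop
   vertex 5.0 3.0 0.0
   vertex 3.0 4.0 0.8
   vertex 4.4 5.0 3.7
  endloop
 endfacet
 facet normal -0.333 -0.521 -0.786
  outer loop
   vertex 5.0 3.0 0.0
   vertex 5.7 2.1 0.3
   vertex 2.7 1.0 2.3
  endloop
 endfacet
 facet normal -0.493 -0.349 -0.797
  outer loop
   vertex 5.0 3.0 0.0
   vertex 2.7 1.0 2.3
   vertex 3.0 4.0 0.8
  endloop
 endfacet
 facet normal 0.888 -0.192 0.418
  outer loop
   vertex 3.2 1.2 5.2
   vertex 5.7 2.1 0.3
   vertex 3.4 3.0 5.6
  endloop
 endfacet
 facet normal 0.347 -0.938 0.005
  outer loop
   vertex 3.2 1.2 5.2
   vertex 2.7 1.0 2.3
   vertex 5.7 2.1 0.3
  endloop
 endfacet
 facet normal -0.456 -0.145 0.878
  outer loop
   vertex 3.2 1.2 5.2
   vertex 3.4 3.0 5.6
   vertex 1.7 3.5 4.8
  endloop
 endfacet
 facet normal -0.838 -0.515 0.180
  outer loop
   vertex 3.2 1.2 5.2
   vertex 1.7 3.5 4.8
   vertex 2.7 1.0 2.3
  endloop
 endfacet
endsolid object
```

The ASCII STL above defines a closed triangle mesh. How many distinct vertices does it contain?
8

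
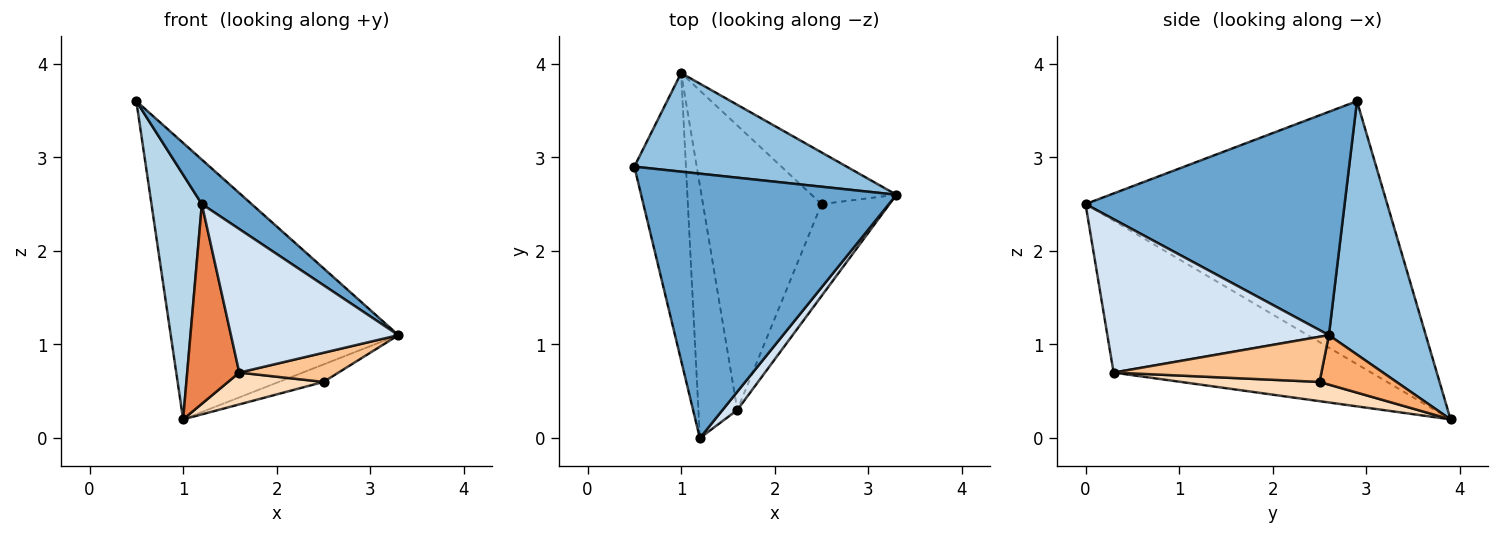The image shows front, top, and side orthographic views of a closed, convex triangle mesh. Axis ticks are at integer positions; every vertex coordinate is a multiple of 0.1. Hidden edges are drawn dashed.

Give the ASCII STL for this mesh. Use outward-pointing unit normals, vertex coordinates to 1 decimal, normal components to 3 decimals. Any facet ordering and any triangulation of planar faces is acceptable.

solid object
 facet normal 0.653 -0.126 0.747
  outer loop
   vertex 1.2 0.0 2.5
   vertex 3.3 2.6 1.1
   vertex 0.5 2.9 3.6
  endloop
 endfacet
 facet normal 0.372 0.874 0.312
  outer loop
   vertex 1.0 3.9 0.2
   vertex 0.5 2.9 3.6
   vertex 3.3 2.6 1.1
  endloop
 endfacet
 facet normal -0.968 -0.162 -0.190
  outer loop
   vertex 1.0 3.9 0.2
   vertex 1.2 0.0 2.5
   vertex 0.5 2.9 3.6
  endloop
 endfacet
 facet normal 0.795 -0.601 0.077
  outer loop
   vertex 1.6 0.3 0.7
   vertex 3.3 2.6 1.1
   vertex 1.2 0.0 2.5
  endloop
 endfacet
 facet normal -0.951 -0.192 -0.243
  outer loop
   vertex 1.6 0.3 0.7
   vertex 1.2 0.0 2.5
   vertex 1.0 3.9 0.2
  endloop
 endfacet
 facet normal 0.483 0.281 -0.829
  outer loop
   vertex 2.5 2.5 0.6
   vertex 1.0 3.9 0.2
   vertex 3.3 2.6 1.1
  endloop
 endfacet
 facet normal 0.535 -0.256 -0.805
  outer loop
   vertex 2.5 2.5 0.6
   vertex 3.3 2.6 1.1
   vertex 1.6 0.3 0.7
  endloop
 endfacet
 facet normal 0.159 -0.110 -0.981
  outer loop
   vertex 2.5 2.5 0.6
   vertex 1.6 0.3 0.7
   vertex 1.0 3.9 0.2
  endloop
 endfacet
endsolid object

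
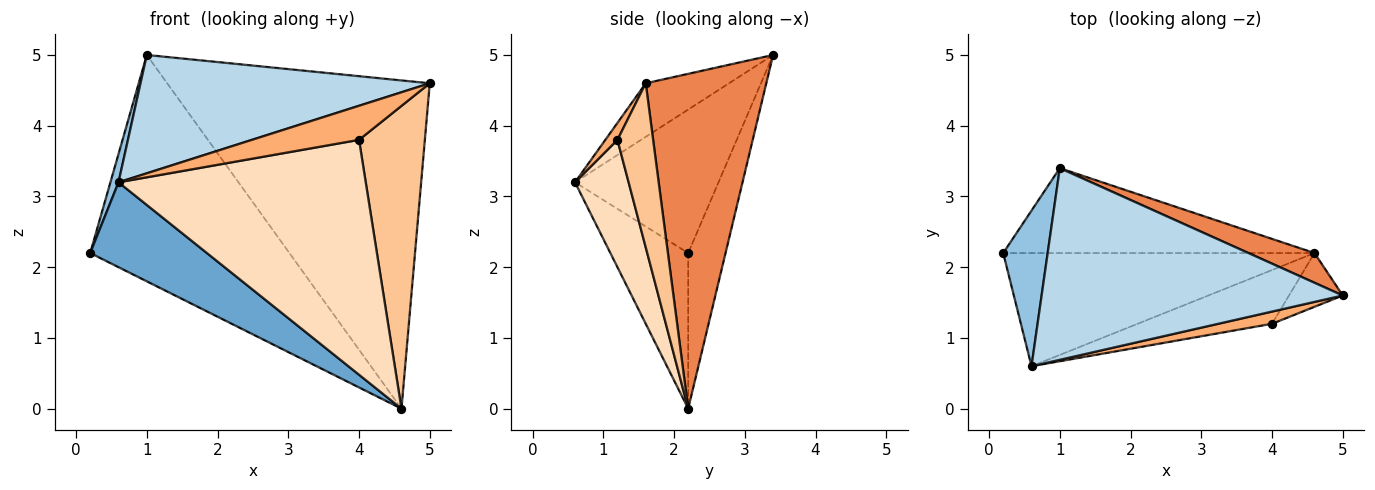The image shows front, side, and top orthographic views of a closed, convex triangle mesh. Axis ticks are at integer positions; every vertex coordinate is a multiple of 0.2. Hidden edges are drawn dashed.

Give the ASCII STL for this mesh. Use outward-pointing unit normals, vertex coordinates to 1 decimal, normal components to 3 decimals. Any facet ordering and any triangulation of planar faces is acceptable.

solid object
 facet normal -0.371 -0.557 -0.743
  outer loop
   vertex 4.6 2.2 0.0
   vertex 0.6 0.6 3.2
   vertex 0.2 2.2 2.2
  endloop
 endfacet
 facet normal -0.954 -0.054 0.296
  outer loop
   vertex 1.0 3.4 5.0
   vertex 0.2 2.2 2.2
   vertex 0.6 0.6 3.2
  endloop
 endfacet
 facet normal -0.150 -0.519 0.841
  outer loop
   vertex 1.0 3.4 5.0
   vertex 0.6 0.6 3.2
   vertex 5.0 1.6 4.6
  endloop
 endfacet
 facet normal -0.173 0.922 -0.346
  outer loop
   vertex 1.0 3.4 5.0
   vertex 4.6 2.2 0.0
   vertex 0.2 2.2 2.2
  endloop
 endfacet
 facet normal 0.416 0.906 0.082
  outer loop
   vertex 1.0 3.4 5.0
   vertex 5.0 1.6 4.6
   vertex 4.6 2.2 0.0
  endloop
 endfacet
 facet normal 0.106 -0.936 0.336
  outer loop
   vertex 4.0 1.2 3.8
   vertex 5.0 1.6 4.6
   vertex 0.6 0.6 3.2
  endloop
 endfacet
 facet normal 0.471 -0.869 -0.154
  outer loop
   vertex 4.0 1.2 3.8
   vertex 4.6 2.2 0.0
   vertex 5.0 1.6 4.6
  endloop
 endfacet
 facet normal 0.207 -0.954 -0.218
  outer loop
   vertex 4.0 1.2 3.8
   vertex 0.6 0.6 3.2
   vertex 4.6 2.2 0.0
  endloop
 endfacet
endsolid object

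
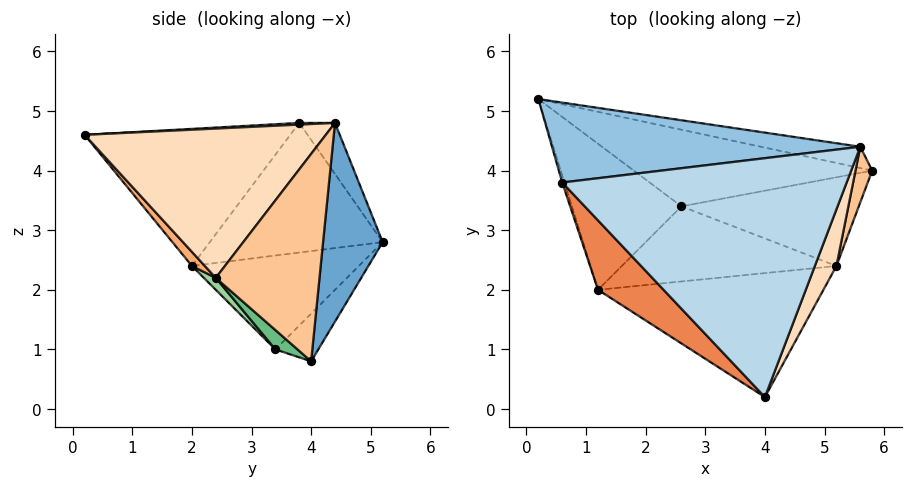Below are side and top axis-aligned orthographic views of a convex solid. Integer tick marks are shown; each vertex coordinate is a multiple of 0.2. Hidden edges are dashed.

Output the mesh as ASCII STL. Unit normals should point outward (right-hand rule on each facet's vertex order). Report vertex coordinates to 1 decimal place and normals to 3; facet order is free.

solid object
 facet normal 0.178 0.980 -0.089
  outer loop
   vertex 5.6 4.4 4.8
   vertex 5.8 4.0 0.8
   vertex 0.2 5.2 2.8
  endloop
 endfacet
 facet normal -0.097 0.806 0.584
  outer loop
   vertex 0.6 3.8 4.8
   vertex 5.6 4.4 4.8
   vertex 0.2 5.2 2.8
  endloop
 endfacet
 facet normal 0.006 -0.050 0.999
  outer loop
   vertex 0.6 3.8 4.8
   vertex 4.0 0.2 4.6
   vertex 5.6 4.4 4.8
  endloop
 endfacet
 facet normal -0.955 -0.296 -0.016
  outer loop
   vertex 0.6 3.8 4.8
   vertex 0.2 5.2 2.8
   vertex 1.2 2.0 2.4
  endloop
 endfacet
 facet normal -0.679 -0.659 0.325
  outer loop
   vertex 0.6 3.8 4.8
   vertex 1.2 2.0 2.4
   vertex 4.0 0.2 4.6
  endloop
 endfacet
 facet normal 0.041 -0.747 -0.664
  outer loop
   vertex 5.2 2.4 2.2
   vertex 4.0 0.2 4.6
   vertex 1.2 2.0 2.4
  endloop
 endfacet
 facet normal 0.954 -0.291 0.077
  outer loop
   vertex 5.2 2.4 2.2
   vertex 5.8 4.0 0.8
   vertex 5.6 4.4 4.8
  endloop
 endfacet
 facet normal 0.924 -0.358 0.134
  outer loop
   vertex 5.2 2.4 2.2
   vertex 5.6 4.4 4.8
   vertex 4.0 0.2 4.6
  endloop
 endfacet
 facet normal 0.080 -0.673 -0.735
  outer loop
   vertex 2.6 3.4 1.0
   vertex 5.8 4.0 0.8
   vertex 5.2 2.4 2.2
  endloop
 endfacet
 facet normal 0.038 -0.725 -0.687
  outer loop
   vertex 2.6 3.4 1.0
   vertex 5.2 2.4 2.2
   vertex 1.2 2.0 2.4
  endloop
 endfacet
 facet normal -0.159 0.584 -0.796
  outer loop
   vertex 2.6 3.4 1.0
   vertex 0.2 5.2 2.8
   vertex 5.8 4.0 0.8
  endloop
 endfacet
 facet normal -0.647 -0.108 -0.755
  outer loop
   vertex 2.6 3.4 1.0
   vertex 1.2 2.0 2.4
   vertex 0.2 5.2 2.8
  endloop
 endfacet
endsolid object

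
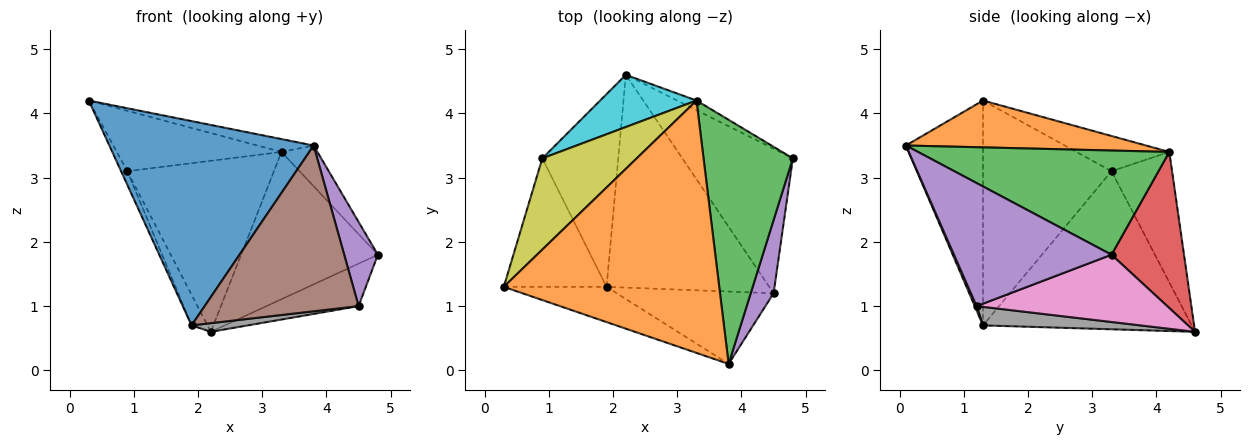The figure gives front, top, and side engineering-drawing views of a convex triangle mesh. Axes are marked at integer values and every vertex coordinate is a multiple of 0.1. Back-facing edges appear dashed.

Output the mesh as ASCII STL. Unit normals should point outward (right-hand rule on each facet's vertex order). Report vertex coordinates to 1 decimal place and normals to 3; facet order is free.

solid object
 facet normal -0.349 -0.924 -0.159
  outer loop
   vertex 1.9 1.3 0.7
   vertex 3.8 0.1 3.5
   vertex 0.3 1.3 4.2
  endloop
 endfacet
 facet normal 0.212 0.050 0.976
  outer loop
   vertex 3.3 4.2 3.4
   vertex 0.3 1.3 4.2
   vertex 3.8 0.1 3.5
  endloop
 endfacet
 facet normal 0.755 0.108 0.647
  outer loop
   vertex 3.3 4.2 3.4
   vertex 3.8 0.1 3.5
   vertex 4.8 3.3 1.8
  endloop
 endfacet
 facet normal 0.468 0.882 -0.058
  outer loop
   vertex 3.3 4.2 3.4
   vertex 4.8 3.3 1.8
   vertex 2.2 4.6 0.6
  endloop
 endfacet
 facet normal 0.962 -0.206 0.179
  outer loop
   vertex 4.5 1.2 1.0
   vertex 4.8 3.3 1.8
   vertex 3.8 0.1 3.5
  endloop
 endfacet
 facet normal 0.011 -0.916 -0.400
  outer loop
   vertex 4.5 1.2 1.0
   vertex 3.8 0.1 3.5
   vertex 1.9 1.3 0.7
  endloop
 endfacet
 facet normal 0.504 0.244 -0.829
  outer loop
   vertex 4.5 1.2 1.0
   vertex 2.2 4.6 0.6
   vertex 4.8 3.3 1.8
  endloop
 endfacet
 facet normal 0.113 -0.040 -0.993
  outer loop
   vertex 4.5 1.2 1.0
   vertex 1.9 1.3 0.7
   vertex 2.2 4.6 0.6
  endloop
 endfacet
 facet normal -0.297 0.527 0.796
  outer loop
   vertex 0.9 3.3 3.1
   vertex 0.3 1.3 4.2
   vertex 3.3 4.2 3.4
  endloop
 endfacet
 facet normal -0.368 0.890 0.271
  outer loop
   vertex 0.9 3.3 3.1
   vertex 3.3 4.2 3.4
   vertex 2.2 4.6 0.6
  endloop
 endfacet
 facet normal -0.909 0.044 -0.415
  outer loop
   vertex 0.9 3.3 3.1
   vertex 1.9 1.3 0.7
   vertex 0.3 1.3 4.2
  endloop
 endfacet
 facet normal -0.899 0.069 -0.432
  outer loop
   vertex 0.9 3.3 3.1
   vertex 2.2 4.6 0.6
   vertex 1.9 1.3 0.7
  endloop
 endfacet
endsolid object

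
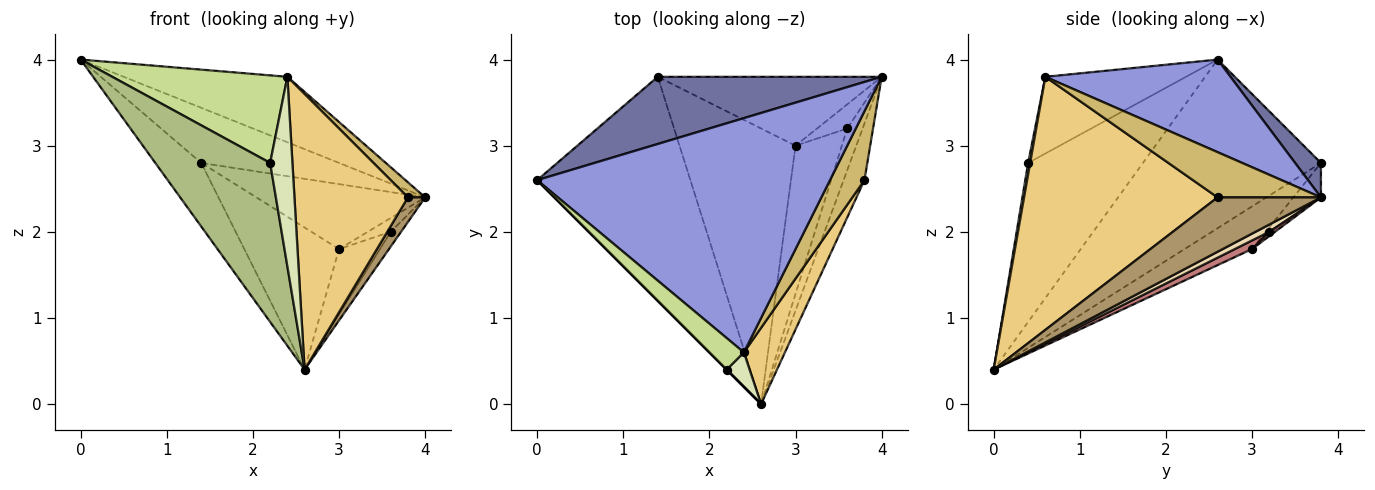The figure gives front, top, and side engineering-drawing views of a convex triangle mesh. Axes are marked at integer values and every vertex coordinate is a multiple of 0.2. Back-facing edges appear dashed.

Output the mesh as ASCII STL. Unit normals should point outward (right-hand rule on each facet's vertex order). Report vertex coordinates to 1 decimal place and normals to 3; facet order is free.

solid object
 facet normal 0.118 0.630 0.768
  outer loop
   vertex 1.4 3.8 2.8
   vertex 0.0 2.6 4.0
   vertex 4.0 3.8 2.4
  endloop
 endfacet
 facet normal -0.727 0.188 -0.661
  outer loop
   vertex 1.4 3.8 2.8
   vertex 2.6 0.0 0.4
   vertex 0.0 2.6 4.0
  endloop
 endfacet
 facet normal 0.291 0.257 0.921
  outer loop
   vertex 2.4 0.6 3.8
   vertex 4.0 3.8 2.4
   vertex 0.0 2.6 4.0
  endloop
 endfacet
 facet normal -0.111 0.682 -0.723
  outer loop
   vertex 3.0 3.0 1.8
   vertex 1.4 3.8 2.8
   vertex 4.0 3.8 2.4
  endloop
 endfacet
 facet normal -0.310 0.436 -0.845
  outer loop
   vertex 3.0 3.0 1.8
   vertex 2.6 0.0 0.4
   vertex 1.4 3.8 2.8
  endloop
 endfacet
 facet normal -0.707 -0.707 0.000
  outer loop
   vertex 2.2 0.4 2.8
   vertex 0.0 2.6 4.0
   vertex 2.6 0.0 0.4
  endloop
 endfacet
 facet normal -0.603 -0.751 0.271
  outer loop
   vertex 2.2 0.4 2.8
   vertex 2.4 0.6 3.8
   vertex 0.0 2.6 4.0
  endloop
 endfacet
 facet normal 0.089 -0.980 0.178
  outer loop
   vertex 2.2 0.4 2.8
   vertex 2.6 0.0 0.4
   vertex 2.4 0.6 3.8
  endloop
 endfacet
 facet normal 0.923 -0.154 -0.354
  outer loop
   vertex 3.8 2.6 2.4
   vertex 2.6 0.0 0.4
   vertex 4.0 3.8 2.4
  endloop
 endfacet
 facet normal 0.789 -0.131 0.601
  outer loop
   vertex 3.8 2.6 2.4
   vertex 4.0 3.8 2.4
   vertex 2.4 0.6 3.8
  endloop
 endfacet
 facet normal 0.854 -0.501 0.139
  outer loop
   vertex 3.8 2.6 2.4
   vertex 2.4 0.6 3.8
   vertex 2.6 0.0 0.4
  endloop
 endfacet
 facet normal 0.406 0.304 -0.862
  outer loop
   vertex 3.6 3.2 2.0
   vertex 4.0 3.8 2.4
   vertex 2.6 0.0 0.4
  endloop
 endfacet
 facet normal 0.123 0.492 -0.862
  outer loop
   vertex 3.6 3.2 2.0
   vertex 3.0 3.0 1.8
   vertex 4.0 3.8 2.4
  endloop
 endfacet
 facet normal 0.168 0.398 -0.902
  outer loop
   vertex 3.6 3.2 2.0
   vertex 2.6 0.0 0.4
   vertex 3.0 3.0 1.8
  endloop
 endfacet
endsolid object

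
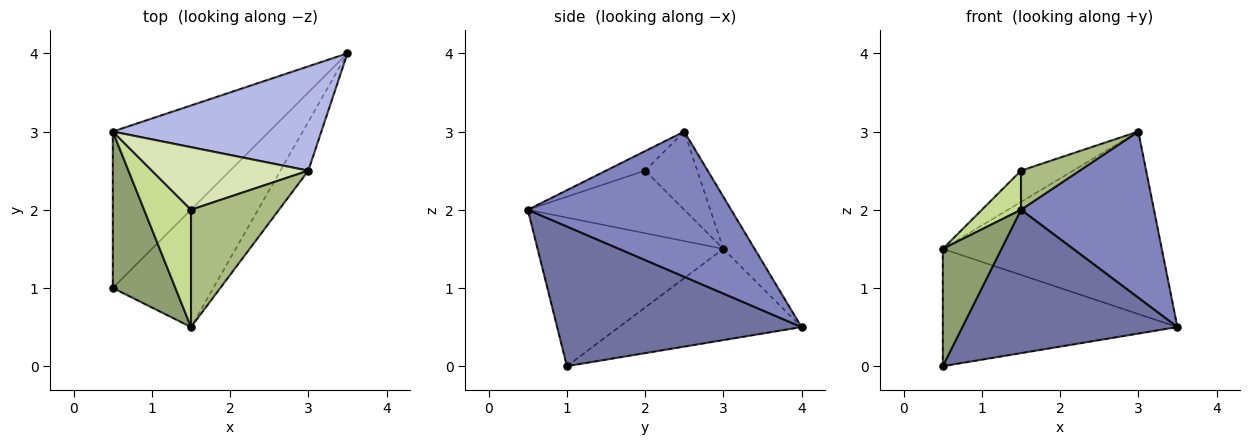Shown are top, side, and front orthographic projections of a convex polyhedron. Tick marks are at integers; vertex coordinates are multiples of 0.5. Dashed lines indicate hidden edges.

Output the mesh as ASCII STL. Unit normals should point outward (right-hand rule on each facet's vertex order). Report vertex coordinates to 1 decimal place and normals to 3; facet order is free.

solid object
 facet normal 0.660 -0.581 -0.475
  outer loop
   vertex 1.5 0.5 2.0
   vertex 0.5 1.0 0.0
   vertex 3.5 4.0 0.5
  endloop
 endfacet
 facet normal 0.826 -0.540 -0.159
  outer loop
   vertex 3.0 2.5 3.0
   vertex 1.5 0.5 2.0
   vertex 3.5 4.0 0.5
  endloop
 endfacet
 facet normal -0.423 0.544 -0.725
  outer loop
   vertex 0.5 3.0 1.5
   vertex 3.5 4.0 0.5
   vertex 0.5 1.0 0.0
  endloop
 endfacet
 facet normal -0.123 0.862 0.492
  outer loop
   vertex 0.5 3.0 1.5
   vertex 3.0 2.5 3.0
   vertex 3.5 4.0 0.5
  endloop
 endfacet
 facet normal -0.885 -0.279 0.373
  outer loop
   vertex 0.5 3.0 1.5
   vertex 0.5 1.0 0.0
   vertex 1.5 0.5 2.0
  endloop
 endfacet
 facet normal -0.206 -0.309 0.928
  outer loop
   vertex 1.5 2.0 2.5
   vertex 1.5 0.5 2.0
   vertex 3.0 2.5 3.0
  endloop
 endfacet
 facet normal -0.784 -0.196 0.588
  outer loop
   vertex 1.5 2.0 2.5
   vertex 0.5 3.0 1.5
   vertex 1.5 0.5 2.0
  endloop
 endfacet
 facet normal -0.408 0.408 0.816
  outer loop
   vertex 1.5 2.0 2.5
   vertex 3.0 2.5 3.0
   vertex 0.5 3.0 1.5
  endloop
 endfacet
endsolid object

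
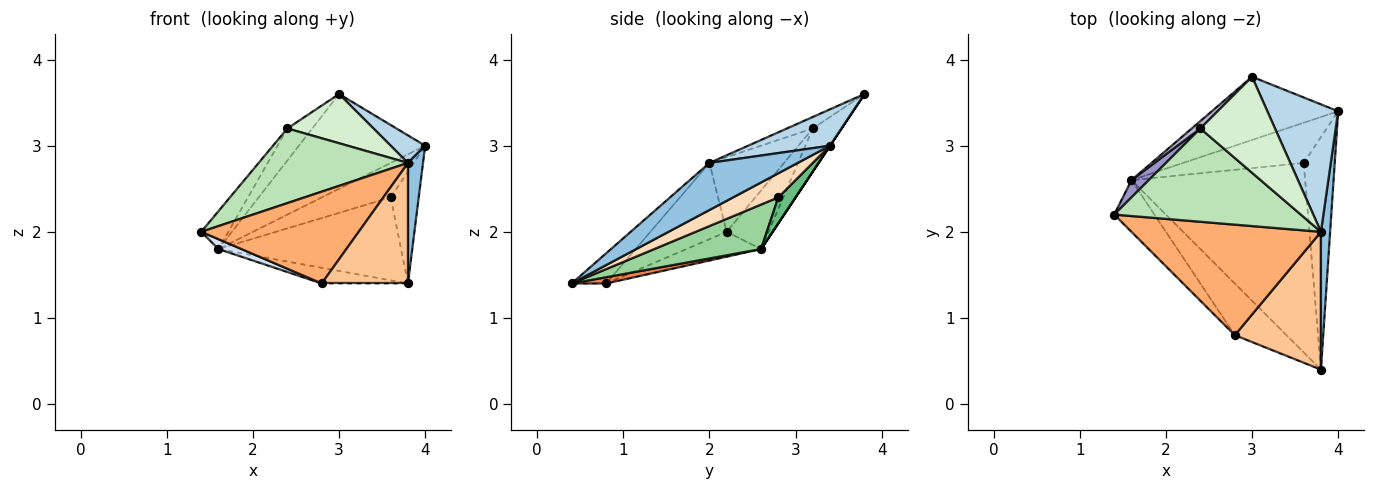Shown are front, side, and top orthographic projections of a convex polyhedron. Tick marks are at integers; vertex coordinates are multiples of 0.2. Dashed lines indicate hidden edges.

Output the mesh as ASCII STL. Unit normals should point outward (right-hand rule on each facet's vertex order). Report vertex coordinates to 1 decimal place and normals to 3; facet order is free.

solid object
 facet normal 0.000 0.832 -0.555
  outer loop
   vertex 1.6 2.6 1.8
   vertex 3.0 3.8 3.6
   vertex 4.0 3.4 3.0
  endloop
 endfacet
 facet normal 0.968 -0.165 0.189
  outer loop
   vertex 3.8 2.0 2.8
   vertex 3.8 0.4 1.4
   vertex 4.0 3.4 3.0
  endloop
 endfacet
 facet normal 0.449 -0.189 0.874
  outer loop
   vertex 3.8 2.0 2.8
   vertex 4.0 3.4 3.0
   vertex 3.0 3.8 3.6
  endloop
 endfacet
 facet normal -0.520 -0.160 -0.839
  outer loop
   vertex 2.8 0.8 1.4
   vertex 1.4 2.2 2.0
   vertex 1.6 2.6 1.8
  endloop
 endfacet
 facet normal 0.115 0.288 -0.951
  outer loop
   vertex 2.8 0.8 1.4
   vertex 1.6 2.6 1.8
   vertex 3.8 0.4 1.4
  endloop
 endfacet
 facet normal -0.296 -0.611 0.735
  outer loop
   vertex 2.8 0.8 1.4
   vertex 3.8 2.0 2.8
   vertex 1.4 2.2 2.0
  endloop
 endfacet
 facet normal -0.255 -0.637 0.728
  outer loop
   vertex 2.8 0.8 1.4
   vertex 3.8 0.4 1.4
   vertex 3.8 2.0 2.8
  endloop
 endfacet
 facet normal 0.574 0.355 -0.738
  outer loop
   vertex 3.6 2.8 2.4
   vertex 4.0 3.4 3.0
   vertex 3.8 0.4 1.4
  endloop
 endfacet
 facet normal 0.161 0.642 -0.749
  outer loop
   vertex 3.6 2.8 2.4
   vertex 1.6 2.6 1.8
   vertex 4.0 3.4 3.0
  endloop
 endfacet
 facet normal 0.228 0.391 -0.892
  outer loop
   vertex 3.6 2.8 2.4
   vertex 3.8 0.4 1.4
   vertex 1.6 2.6 1.8
  endloop
 endfacet
 facet normal -0.298 -0.596 0.745
  outer loop
   vertex 2.4 3.2 3.2
   vertex 1.4 2.2 2.0
   vertex 3.8 2.0 2.8
  endloop
 endfacet
 facet normal -0.136 -0.452 0.882
  outer loop
   vertex 2.4 3.2 3.2
   vertex 3.8 2.0 2.8
   vertex 3.0 3.8 3.6
  endloop
 endfacet
 facet normal -0.815 0.527 0.240
  outer loop
   vertex 2.4 3.2 3.2
   vertex 1.6 2.6 1.8
   vertex 1.4 2.2 2.0
  endloop
 endfacet
 facet normal -0.747 0.648 0.149
  outer loop
   vertex 2.4 3.2 3.2
   vertex 3.0 3.8 3.6
   vertex 1.6 2.6 1.8
  endloop
 endfacet
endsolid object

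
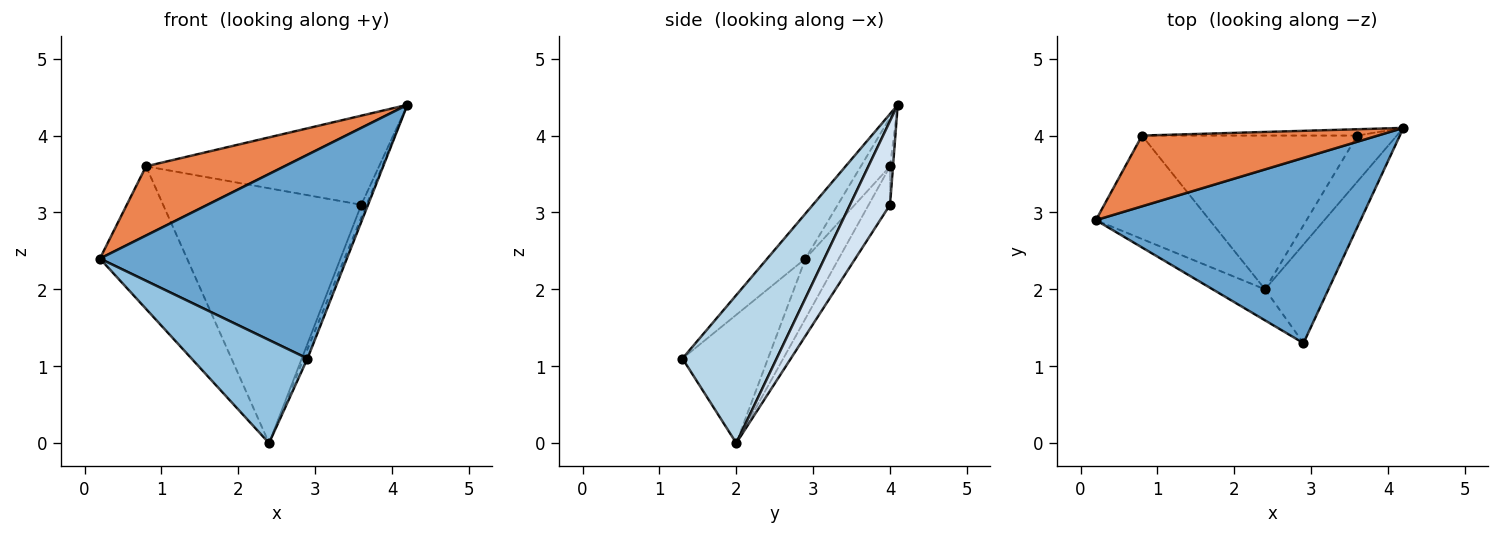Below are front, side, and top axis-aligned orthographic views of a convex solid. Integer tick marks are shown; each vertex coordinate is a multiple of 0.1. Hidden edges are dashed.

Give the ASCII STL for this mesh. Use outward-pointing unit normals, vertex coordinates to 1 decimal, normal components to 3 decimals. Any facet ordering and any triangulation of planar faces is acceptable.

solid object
 facet normal -0.114 -0.735 0.668
  outer loop
   vertex 2.9 1.3 1.1
   vertex 4.2 4.1 4.4
   vertex 0.2 2.9 2.4
  endloop
 endfacet
 facet normal -0.577 -0.782 -0.236
  outer loop
   vertex 2.4 2.0 0.0
   vertex 2.9 1.3 1.1
   vertex 0.2 2.9 2.4
  endloop
 endfacet
 facet normal 0.918 0.037 -0.394
  outer loop
   vertex 2.4 2.0 0.0
   vertex 4.2 4.1 4.4
   vertex 2.9 1.3 1.1
  endloop
 endfacet
 facet normal 0.898 0.118 -0.424
  outer loop
   vertex 3.6 4.0 3.1
   vertex 4.2 4.1 4.4
   vertex 2.4 2.0 0.0
  endloop
 endfacet
 facet normal -0.146 -0.692 0.707
  outer loop
   vertex 0.8 4.0 3.6
   vertex 0.2 2.9 2.4
   vertex 4.2 4.1 4.4
  endloop
 endfacet
 facet normal -0.013 0.997 -0.071
  outer loop
   vertex 0.8 4.0 3.6
   vertex 4.2 4.1 4.4
   vertex 3.6 4.0 3.1
  endloop
 endfacet
 facet normal -0.296 0.773 -0.561
  outer loop
   vertex 0.8 4.0 3.6
   vertex 2.4 2.0 0.0
   vertex 0.2 2.9 2.4
  endloop
 endfacet
 facet normal -0.092 0.853 -0.514
  outer loop
   vertex 0.8 4.0 3.6
   vertex 3.6 4.0 3.1
   vertex 2.4 2.0 0.0
  endloop
 endfacet
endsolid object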